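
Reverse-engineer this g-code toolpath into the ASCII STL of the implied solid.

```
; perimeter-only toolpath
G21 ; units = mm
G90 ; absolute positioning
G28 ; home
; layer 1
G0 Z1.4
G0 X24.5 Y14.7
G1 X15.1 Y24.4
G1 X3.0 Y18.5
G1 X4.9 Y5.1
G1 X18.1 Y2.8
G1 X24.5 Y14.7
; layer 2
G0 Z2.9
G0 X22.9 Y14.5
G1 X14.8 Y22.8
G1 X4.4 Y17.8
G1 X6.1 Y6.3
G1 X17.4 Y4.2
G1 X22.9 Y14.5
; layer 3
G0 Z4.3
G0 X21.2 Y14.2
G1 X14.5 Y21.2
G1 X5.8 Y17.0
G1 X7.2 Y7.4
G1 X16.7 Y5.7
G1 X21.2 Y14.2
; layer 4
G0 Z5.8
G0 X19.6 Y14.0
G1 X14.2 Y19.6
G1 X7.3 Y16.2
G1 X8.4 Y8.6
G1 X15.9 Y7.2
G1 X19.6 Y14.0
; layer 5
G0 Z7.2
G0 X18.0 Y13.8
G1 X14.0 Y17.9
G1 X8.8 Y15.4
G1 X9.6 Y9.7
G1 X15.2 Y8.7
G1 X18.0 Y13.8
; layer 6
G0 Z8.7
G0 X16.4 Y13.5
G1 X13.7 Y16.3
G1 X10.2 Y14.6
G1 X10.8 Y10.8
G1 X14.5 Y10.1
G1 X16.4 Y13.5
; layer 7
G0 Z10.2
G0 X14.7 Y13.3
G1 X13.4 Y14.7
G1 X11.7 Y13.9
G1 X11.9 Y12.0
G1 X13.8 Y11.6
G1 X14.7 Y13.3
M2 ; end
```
solid part
  facet normal 0.0000 0.0000 -1.0000
    outer loop
      vertex 1.5 19.3 0.0
      vertex 15.4 26.0 0.0
      vertex 26.1 14.9 0.0
    endloop
  endfacet
  facet normal 0.0000 0.0000 -1.0000
    outer loop
      vertex 3.7 4.0 0.0
      vertex 1.5 19.3 0.0
      vertex 26.1 14.9 0.0
    endloop
  endfacet
  facet normal 0.0000 0.0000 -1.0000
    outer loop
      vertex 18.8 1.3 0.0
      vertex 3.7 4.0 0.0
      vertex 26.1 14.9 0.0
    endloop
  endfacet
  facet normal 0.5313 0.5121 0.6749
    outer loop
      vertex 26.1 14.9 0.0
      vertex 15.4 26.0 0.0
      vertex 13.1 13.1 11.6
    endloop
  endfacet
  facet normal -0.3202 0.6644 0.6753
    outer loop
      vertex 15.4 26.0 0.0
      vertex 1.5 19.3 0.0
      vertex 13.1 13.1 11.6
    endloop
  endfacet
  facet normal -0.7307 -0.1051 0.6746
    outer loop
      vertex 1.5 19.3 0.0
      vertex 3.7 4.0 0.0
      vertex 13.1 13.1 11.6
    endloop
  endfacet
  facet normal -0.1299 -0.7263 0.6750
    outer loop
      vertex 3.7 4.0 0.0
      vertex 18.8 1.3 0.0
      vertex 13.1 13.1 11.6
    endloop
  endfacet
  facet normal 0.6504 -0.3491 0.6747
    outer loop
      vertex 18.8 1.3 0.0
      vertex 26.1 14.9 0.0
      vertex 13.1 13.1 11.6
    endloop
  endfacet
endsolid part

The G0 Z moves step by Δz≈1.4 mm. The G1 loops shrink linearly with z, so the solid tapers from its base footprint up to z≈11.6. Closing with a flat bottom cap and the tapered top and triangulating gives 8 facets — a regular 5-sided pyramid, base circumscribed radius ≈ 13.1 mm, apex at z ≈ 11.6 mm.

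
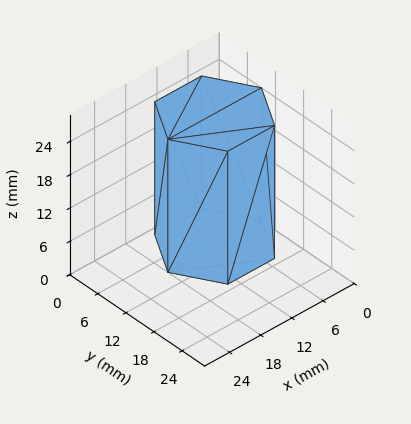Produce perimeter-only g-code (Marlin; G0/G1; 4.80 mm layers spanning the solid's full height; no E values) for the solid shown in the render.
Reading the render: the shape is a regular 6-sided prism (a cylinder approximated with 6 flat sides), circumscribed radius ≈ 9 mm, height ≈ 24 mm (dimensions read to the nearest mm from the axis ticks). For the g-code, the solid's height is divided into equal slices at the stated Δz and each level perimeter traced with G1 moves after a G0 lift.

; perimeter-only toolpath
G21 ; units = mm
G90 ; absolute positioning
G28 ; home
; layer 1
G0 Z4.80
G0 X18.00 Y9.00
G1 X13.50 Y16.79
G1 X4.50 Y16.79
G1 X0.00 Y9.00
G1 X4.50 Y1.21
G1 X13.50 Y1.21
G1 X18.00 Y9.00
; layer 2
G0 Z9.60
G0 X18.00 Y9.00
G1 X13.50 Y16.79
G1 X4.50 Y16.79
G1 X0.00 Y9.00
G1 X4.50 Y1.21
G1 X13.50 Y1.21
G1 X18.00 Y9.00
; layer 3
G0 Z14.40
G0 X18.00 Y9.00
G1 X13.50 Y16.79
G1 X4.50 Y16.79
G1 X0.00 Y9.00
G1 X4.50 Y1.21
G1 X13.50 Y1.21
G1 X18.00 Y9.00
; layer 4
G0 Z19.20
G0 X18.00 Y9.00
G1 X13.50 Y16.79
G1 X4.50 Y16.79
G1 X0.00 Y9.00
G1 X4.50 Y1.21
G1 X13.50 Y1.21
G1 X18.00 Y9.00
; layer 5
G0 Z24.00
G0 X18.00 Y9.00
G1 X13.50 Y16.79
G1 X4.50 Y16.79
G1 X0.00 Y9.00
G1 X4.50 Y1.21
G1 X13.50 Y1.21
G1 X18.00 Y9.00
M2 ; end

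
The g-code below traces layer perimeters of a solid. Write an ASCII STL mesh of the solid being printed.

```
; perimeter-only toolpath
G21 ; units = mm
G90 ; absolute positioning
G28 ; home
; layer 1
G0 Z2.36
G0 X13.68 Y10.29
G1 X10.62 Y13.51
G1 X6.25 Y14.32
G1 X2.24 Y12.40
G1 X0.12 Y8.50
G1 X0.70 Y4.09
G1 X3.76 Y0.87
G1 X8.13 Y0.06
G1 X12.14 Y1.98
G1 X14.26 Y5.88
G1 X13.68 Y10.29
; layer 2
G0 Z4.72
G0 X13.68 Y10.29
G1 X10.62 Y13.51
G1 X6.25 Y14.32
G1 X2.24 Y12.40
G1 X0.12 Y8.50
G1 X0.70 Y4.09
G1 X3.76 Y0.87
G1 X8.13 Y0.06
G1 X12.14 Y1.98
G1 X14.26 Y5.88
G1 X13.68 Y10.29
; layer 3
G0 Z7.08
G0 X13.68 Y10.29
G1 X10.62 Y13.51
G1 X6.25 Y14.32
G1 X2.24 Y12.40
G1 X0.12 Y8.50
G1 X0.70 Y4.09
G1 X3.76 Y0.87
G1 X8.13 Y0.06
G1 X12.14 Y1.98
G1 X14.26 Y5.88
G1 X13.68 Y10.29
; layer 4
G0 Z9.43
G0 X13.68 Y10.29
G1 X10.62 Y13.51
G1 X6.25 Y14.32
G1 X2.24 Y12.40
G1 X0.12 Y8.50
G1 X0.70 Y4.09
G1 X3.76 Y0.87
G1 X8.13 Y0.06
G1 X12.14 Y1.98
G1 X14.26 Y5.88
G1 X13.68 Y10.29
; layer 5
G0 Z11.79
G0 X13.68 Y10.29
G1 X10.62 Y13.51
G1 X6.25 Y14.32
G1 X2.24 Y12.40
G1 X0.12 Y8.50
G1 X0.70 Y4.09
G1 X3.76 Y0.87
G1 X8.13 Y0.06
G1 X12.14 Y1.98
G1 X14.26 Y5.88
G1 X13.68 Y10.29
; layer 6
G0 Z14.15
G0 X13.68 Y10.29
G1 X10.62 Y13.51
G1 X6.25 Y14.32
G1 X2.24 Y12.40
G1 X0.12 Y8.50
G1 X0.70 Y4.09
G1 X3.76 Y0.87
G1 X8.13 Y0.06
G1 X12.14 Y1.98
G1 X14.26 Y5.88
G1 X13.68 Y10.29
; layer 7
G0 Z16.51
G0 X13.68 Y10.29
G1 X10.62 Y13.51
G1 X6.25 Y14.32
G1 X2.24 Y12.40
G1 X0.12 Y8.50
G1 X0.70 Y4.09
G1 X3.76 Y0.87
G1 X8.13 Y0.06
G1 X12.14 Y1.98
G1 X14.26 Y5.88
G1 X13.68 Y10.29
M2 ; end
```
solid part
  facet normal 0.0000 0.0000 -1.0000
    outer loop
      vertex 6.25 14.32 0.00
      vertex 10.62 13.51 0.00
      vertex 13.68 10.29 0.00
    endloop
  endfacet
  facet normal 0.0000 0.0000 -1.0000
    outer loop
      vertex 2.24 12.40 0.00
      vertex 6.25 14.32 0.00
      vertex 13.68 10.29 0.00
    endloop
  endfacet
  facet normal 0.0000 0.0000 -1.0000
    outer loop
      vertex 0.12 8.50 0.00
      vertex 2.24 12.40 0.00
      vertex 13.68 10.29 0.00
    endloop
  endfacet
  facet normal 0.0000 0.0000 -1.0000
    outer loop
      vertex 0.70 4.09 0.00
      vertex 0.12 8.50 0.00
      vertex 13.68 10.29 0.00
    endloop
  endfacet
  facet normal 0.0000 0.0000 -1.0000
    outer loop
      vertex 3.76 0.87 0.00
      vertex 0.70 4.09 0.00
      vertex 13.68 10.29 0.00
    endloop
  endfacet
  facet normal 0.0000 0.0000 -1.0000
    outer loop
      vertex 8.13 0.06 0.00
      vertex 3.76 0.87 0.00
      vertex 13.68 10.29 0.00
    endloop
  endfacet
  facet normal 0.0000 0.0000 -1.0000
    outer loop
      vertex 12.14 1.98 0.00
      vertex 8.13 0.06 0.00
      vertex 13.68 10.29 0.00
    endloop
  endfacet
  facet normal 0.0000 0.0000 -1.0000
    outer loop
      vertex 14.26 5.88 0.00
      vertex 12.14 1.98 0.00
      vertex 13.68 10.29 0.00
    endloop
  endfacet
  facet normal 0.0000 0.0000 1.0000
    outer loop
      vertex 13.68 10.29 16.51
      vertex 10.62 13.51 16.51
      vertex 6.25 14.32 16.51
    endloop
  endfacet
  facet normal 0.0000 0.0000 1.0000
    outer loop
      vertex 13.68 10.29 16.51
      vertex 6.25 14.32 16.51
      vertex 2.24 12.40 16.51
    endloop
  endfacet
  facet normal 0.0000 0.0000 1.0000
    outer loop
      vertex 13.68 10.29 16.51
      vertex 2.24 12.40 16.51
      vertex 0.12 8.50 16.51
    endloop
  endfacet
  facet normal 0.0000 0.0000 1.0000
    outer loop
      vertex 13.68 10.29 16.51
      vertex 0.12 8.50 16.51
      vertex 0.70 4.09 16.51
    endloop
  endfacet
  facet normal 0.0000 0.0000 1.0000
    outer loop
      vertex 13.68 10.29 16.51
      vertex 0.70 4.09 16.51
      vertex 3.76 0.87 16.51
    endloop
  endfacet
  facet normal 0.0000 0.0000 1.0000
    outer loop
      vertex 13.68 10.29 16.51
      vertex 3.76 0.87 16.51
      vertex 8.13 0.06 16.51
    endloop
  endfacet
  facet normal 0.0000 0.0000 1.0000
    outer loop
      vertex 13.68 10.29 16.51
      vertex 8.13 0.06 16.51
      vertex 12.14 1.98 16.51
    endloop
  endfacet
  facet normal 0.0000 0.0000 1.0000
    outer loop
      vertex 13.68 10.29 16.51
      vertex 12.14 1.98 16.51
      vertex 14.26 5.88 16.51
    endloop
  endfacet
  facet normal 0.7249 0.6889 0.0000
    outer loop
      vertex 13.68 10.29 0.00
      vertex 10.62 13.51 0.00
      vertex 10.62 13.51 16.51
    endloop
  endfacet
  facet normal 0.7249 0.6889 0.0000
    outer loop
      vertex 13.68 10.29 0.00
      vertex 10.62 13.51 16.51
      vertex 13.68 10.29 16.51
    endloop
  endfacet
  facet normal 0.1823 0.9833 0.0000
    outer loop
      vertex 10.62 13.51 0.00
      vertex 6.25 14.32 0.00
      vertex 6.25 14.32 16.51
    endloop
  endfacet
  facet normal 0.1823 0.9833 0.0000
    outer loop
      vertex 10.62 13.51 0.00
      vertex 6.25 14.32 16.51
      vertex 10.62 13.51 16.51
    endloop
  endfacet
  facet normal -0.4319 0.9019 0.0000
    outer loop
      vertex 6.25 14.32 0.00
      vertex 2.24 12.40 0.00
      vertex 2.24 12.40 16.51
    endloop
  endfacet
  facet normal -0.4319 0.9019 0.0000
    outer loop
      vertex 6.25 14.32 0.00
      vertex 2.24 12.40 16.51
      vertex 6.25 14.32 16.51
    endloop
  endfacet
  facet normal -0.8786 0.4776 0.0000
    outer loop
      vertex 2.24 12.40 0.00
      vertex 0.12 8.50 0.00
      vertex 0.12 8.50 16.51
    endloop
  endfacet
  facet normal -0.8786 0.4776 0.0000
    outer loop
      vertex 2.24 12.40 0.00
      vertex 0.12 8.50 16.51
      vertex 2.24 12.40 16.51
    endloop
  endfacet
  facet normal -0.9915 -0.1304 0.0000
    outer loop
      vertex 0.12 8.50 0.00
      vertex 0.70 4.09 0.00
      vertex 0.70 4.09 16.51
    endloop
  endfacet
  facet normal -0.9915 -0.1304 0.0000
    outer loop
      vertex 0.12 8.50 0.00
      vertex 0.70 4.09 16.51
      vertex 0.12 8.50 16.51
    endloop
  endfacet
  facet normal -0.7249 -0.6889 0.0000
    outer loop
      vertex 0.70 4.09 0.00
      vertex 3.76 0.87 0.00
      vertex 3.76 0.87 16.51
    endloop
  endfacet
  facet normal -0.7249 -0.6889 0.0000
    outer loop
      vertex 0.70 4.09 0.00
      vertex 3.76 0.87 16.51
      vertex 0.70 4.09 16.51
    endloop
  endfacet
  facet normal -0.1823 -0.9833 0.0000
    outer loop
      vertex 3.76 0.87 0.00
      vertex 8.13 0.06 0.00
      vertex 8.13 0.06 16.51
    endloop
  endfacet
  facet normal -0.1823 -0.9833 0.0000
    outer loop
      vertex 3.76 0.87 0.00
      vertex 8.13 0.06 16.51
      vertex 3.76 0.87 16.51
    endloop
  endfacet
  facet normal 0.4319 -0.9019 0.0000
    outer loop
      vertex 8.13 0.06 0.00
      vertex 12.14 1.98 0.00
      vertex 12.14 1.98 16.51
    endloop
  endfacet
  facet normal 0.4319 -0.9019 0.0000
    outer loop
      vertex 8.13 0.06 0.00
      vertex 12.14 1.98 16.51
      vertex 8.13 0.06 16.51
    endloop
  endfacet
  facet normal 0.8786 -0.4776 0.0000
    outer loop
      vertex 12.14 1.98 0.00
      vertex 14.26 5.88 0.00
      vertex 14.26 5.88 16.51
    endloop
  endfacet
  facet normal 0.8786 -0.4776 0.0000
    outer loop
      vertex 12.14 1.98 0.00
      vertex 14.26 5.88 16.51
      vertex 12.14 1.98 16.51
    endloop
  endfacet
  facet normal 0.9915 0.1304 0.0000
    outer loop
      vertex 14.26 5.88 0.00
      vertex 13.68 10.29 0.00
      vertex 13.68 10.29 16.51
    endloop
  endfacet
  facet normal 0.9915 0.1304 0.0000
    outer loop
      vertex 14.26 5.88 0.00
      vertex 13.68 10.29 16.51
      vertex 14.26 5.88 16.51
    endloop
  endfacet
endsolid part

The G0 Z moves step by Δz≈2.36 mm. Every layer's G1 loop is the same polygon, so the solid is a straight extrusion of it from z=0 to z≈16.5. Closing with flat bottom and top caps and triangulating gives 36 facets — a regular 10-sided prism (a cylinder approximated with 10 flat sides), circumscribed radius ≈ 7.19 mm, height ≈ 16.5 mm.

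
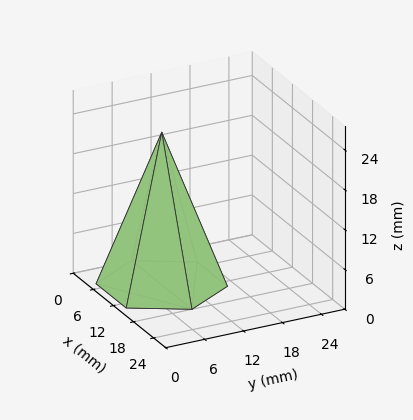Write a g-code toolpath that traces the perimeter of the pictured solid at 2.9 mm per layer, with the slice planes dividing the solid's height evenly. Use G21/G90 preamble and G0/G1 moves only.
Reading the render: the shape is a regular 6-sided pyramid, base circumscribed radius ≈ 9 mm, apex at z ≈ 23 mm (dimensions read to the nearest mm from the axis ticks). For the g-code, the solid's height is divided into equal slices at the stated Δz and each level perimeter traced with G1 moves after a G0 lift.

; perimeter-only toolpath
G21 ; units = mm
G90 ; absolute positioning
G28 ; home
; layer 1
G0 Z2.9
G0 X16.9 Y9.0
G1 X12.9 Y15.8
G1 X5.1 Y15.8
G1 X1.1 Y9.0
G1 X5.1 Y2.2
G1 X12.9 Y2.2
G1 X16.9 Y9.0
; layer 2
G0 Z5.8
G0 X15.8 Y9.0
G1 X12.4 Y14.9
G1 X5.6 Y14.9
G1 X2.2 Y9.0
G1 X5.6 Y3.1
G1 X12.4 Y3.1
G1 X15.8 Y9.0
; layer 3
G0 Z8.6
G0 X14.6 Y9.0
G1 X11.8 Y13.9
G1 X6.2 Y13.9
G1 X3.4 Y9.0
G1 X6.2 Y4.1
G1 X11.8 Y4.1
G1 X14.6 Y9.0
; layer 4
G0 Z11.5
G0 X13.5 Y9.0
G1 X11.2 Y12.9
G1 X6.8 Y12.9
G1 X4.5 Y9.0
G1 X6.8 Y5.1
G1 X11.2 Y5.1
G1 X13.5 Y9.0
; layer 5
G0 Z14.4
G0 X12.4 Y9.0
G1 X10.7 Y11.9
G1 X7.3 Y11.9
G1 X5.6 Y9.0
G1 X7.3 Y6.1
G1 X10.7 Y6.1
G1 X12.4 Y9.0
; layer 6
G0 Z17.2
G0 X11.2 Y9.0
G1 X10.1 Y10.9
G1 X7.9 Y10.9
G1 X6.8 Y9.0
G1 X7.9 Y7.0
G1 X10.1 Y7.0
G1 X11.2 Y9.0
; layer 7
G0 Z20.1
G0 X10.1 Y9.0
G1 X9.6 Y10.0
G1 X8.4 Y10.0
G1 X7.9 Y9.0
G1 X8.4 Y8.0
G1 X9.6 Y8.0
G1 X10.1 Y9.0
M2 ; end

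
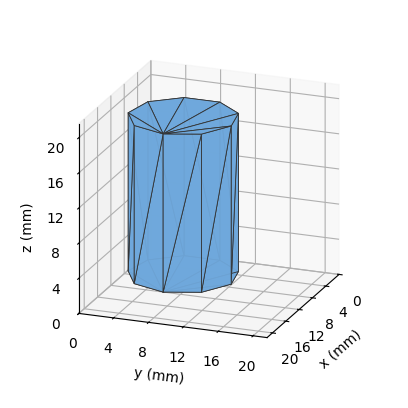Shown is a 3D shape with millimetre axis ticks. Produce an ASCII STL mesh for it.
Reading the render: the shape is a regular 9-sided prism (a cylinder approximated with 9 flat sides), circumscribed radius ≈ 6 mm, height ≈ 18 mm (dimensions read to the nearest mm from the axis ticks). For the STL, each face is triangulated and given an outward normal.

solid part
  facet normal 0.0000 0.0000 -1.0000
    outer loop
      vertex 7.042 11.909 0.000
      vertex 10.596 9.857 0.000
      vertex 12.000 6.000 0.000
    endloop
  endfacet
  facet normal 0.0000 0.0000 -1.0000
    outer loop
      vertex 3.000 11.196 0.000
      vertex 7.042 11.909 0.000
      vertex 12.000 6.000 0.000
    endloop
  endfacet
  facet normal 0.0000 0.0000 -1.0000
    outer loop
      vertex 0.362 8.052 0.000
      vertex 3.000 11.196 0.000
      vertex 12.000 6.000 0.000
    endloop
  endfacet
  facet normal 0.0000 0.0000 -1.0000
    outer loop
      vertex 0.362 3.948 0.000
      vertex 0.362 8.052 0.000
      vertex 12.000 6.000 0.000
    endloop
  endfacet
  facet normal 0.0000 0.0000 -1.0000
    outer loop
      vertex 3.000 0.804 0.000
      vertex 0.362 3.948 0.000
      vertex 12.000 6.000 0.000
    endloop
  endfacet
  facet normal 0.0000 0.0000 -1.0000
    outer loop
      vertex 7.042 0.091 0.000
      vertex 3.000 0.804 0.000
      vertex 12.000 6.000 0.000
    endloop
  endfacet
  facet normal 0.0000 0.0000 -1.0000
    outer loop
      vertex 10.596 2.143 0.000
      vertex 7.042 0.091 0.000
      vertex 12.000 6.000 0.000
    endloop
  endfacet
  facet normal 0.0000 0.0000 1.0000
    outer loop
      vertex 12.000 6.000 18.000
      vertex 10.596 9.857 18.000
      vertex 7.042 11.909 18.000
    endloop
  endfacet
  facet normal 0.0000 0.0000 1.0000
    outer loop
      vertex 12.000 6.000 18.000
      vertex 7.042 11.909 18.000
      vertex 3.000 11.196 18.000
    endloop
  endfacet
  facet normal 0.0000 0.0000 1.0000
    outer loop
      vertex 12.000 6.000 18.000
      vertex 3.000 11.196 18.000
      vertex 0.362 8.052 18.000
    endloop
  endfacet
  facet normal 0.0000 0.0000 1.0000
    outer loop
      vertex 12.000 6.000 18.000
      vertex 0.362 8.052 18.000
      vertex 0.362 3.948 18.000
    endloop
  endfacet
  facet normal 0.0000 0.0000 1.0000
    outer loop
      vertex 12.000 6.000 18.000
      vertex 0.362 3.948 18.000
      vertex 3.000 0.804 18.000
    endloop
  endfacet
  facet normal 0.0000 0.0000 1.0000
    outer loop
      vertex 12.000 6.000 18.000
      vertex 3.000 0.804 18.000
      vertex 7.042 0.091 18.000
    endloop
  endfacet
  facet normal 0.0000 0.0000 1.0000
    outer loop
      vertex 12.000 6.000 18.000
      vertex 7.042 0.091 18.000
      vertex 10.596 2.143 18.000
    endloop
  endfacet
  facet normal 0.9397 0.3421 0.0000
    outer loop
      vertex 12.000 6.000 0.000
      vertex 10.596 9.857 0.000
      vertex 10.596 9.857 18.000
    endloop
  endfacet
  facet normal 0.9397 0.3421 0.0000
    outer loop
      vertex 12.000 6.000 0.000
      vertex 10.596 9.857 18.000
      vertex 12.000 6.000 18.000
    endloop
  endfacet
  facet normal 0.5000 0.8660 0.0000
    outer loop
      vertex 10.596 9.857 0.000
      vertex 7.042 11.909 0.000
      vertex 7.042 11.909 18.000
    endloop
  endfacet
  facet normal 0.5000 0.8660 0.0000
    outer loop
      vertex 10.596 9.857 0.000
      vertex 7.042 11.909 18.000
      vertex 10.596 9.857 18.000
    endloop
  endfacet
  facet normal -0.1737 0.9848 0.0000
    outer loop
      vertex 7.042 11.909 0.000
      vertex 3.000 11.196 0.000
      vertex 3.000 11.196 18.000
    endloop
  endfacet
  facet normal -0.1737 0.9848 0.0000
    outer loop
      vertex 7.042 11.909 0.000
      vertex 3.000 11.196 18.000
      vertex 7.042 11.909 18.000
    endloop
  endfacet
  facet normal -0.7661 0.6428 0.0000
    outer loop
      vertex 3.000 11.196 0.000
      vertex 0.362 8.052 0.000
      vertex 0.362 8.052 18.000
    endloop
  endfacet
  facet normal -0.7661 0.6428 0.0000
    outer loop
      vertex 3.000 11.196 0.000
      vertex 0.362 8.052 18.000
      vertex 3.000 11.196 18.000
    endloop
  endfacet
  facet normal -1.0000 0.0000 0.0000
    outer loop
      vertex 0.362 8.052 0.000
      vertex 0.362 3.948 0.000
      vertex 0.362 3.948 18.000
    endloop
  endfacet
  facet normal -1.0000 0.0000 0.0000
    outer loop
      vertex 0.362 8.052 0.000
      vertex 0.362 3.948 18.000
      vertex 0.362 8.052 18.000
    endloop
  endfacet
  facet normal -0.7661 -0.6428 0.0000
    outer loop
      vertex 0.362 3.948 0.000
      vertex 3.000 0.804 0.000
      vertex 3.000 0.804 18.000
    endloop
  endfacet
  facet normal -0.7661 -0.6428 0.0000
    outer loop
      vertex 0.362 3.948 0.000
      vertex 3.000 0.804 18.000
      vertex 0.362 3.948 18.000
    endloop
  endfacet
  facet normal -0.1737 -0.9848 0.0000
    outer loop
      vertex 3.000 0.804 0.000
      vertex 7.042 0.091 0.000
      vertex 7.042 0.091 18.000
    endloop
  endfacet
  facet normal -0.1737 -0.9848 0.0000
    outer loop
      vertex 3.000 0.804 0.000
      vertex 7.042 0.091 18.000
      vertex 3.000 0.804 18.000
    endloop
  endfacet
  facet normal 0.5000 -0.8660 0.0000
    outer loop
      vertex 7.042 0.091 0.000
      vertex 10.596 2.143 0.000
      vertex 10.596 2.143 18.000
    endloop
  endfacet
  facet normal 0.5000 -0.8660 0.0000
    outer loop
      vertex 7.042 0.091 0.000
      vertex 10.596 2.143 18.000
      vertex 7.042 0.091 18.000
    endloop
  endfacet
  facet normal 0.9397 -0.3421 0.0000
    outer loop
      vertex 10.596 2.143 0.000
      vertex 12.000 6.000 0.000
      vertex 12.000 6.000 18.000
    endloop
  endfacet
  facet normal 0.9397 -0.3421 0.0000
    outer loop
      vertex 10.596 2.143 0.000
      vertex 12.000 6.000 18.000
      vertex 10.596 2.143 18.000
    endloop
  endfacet
endsolid part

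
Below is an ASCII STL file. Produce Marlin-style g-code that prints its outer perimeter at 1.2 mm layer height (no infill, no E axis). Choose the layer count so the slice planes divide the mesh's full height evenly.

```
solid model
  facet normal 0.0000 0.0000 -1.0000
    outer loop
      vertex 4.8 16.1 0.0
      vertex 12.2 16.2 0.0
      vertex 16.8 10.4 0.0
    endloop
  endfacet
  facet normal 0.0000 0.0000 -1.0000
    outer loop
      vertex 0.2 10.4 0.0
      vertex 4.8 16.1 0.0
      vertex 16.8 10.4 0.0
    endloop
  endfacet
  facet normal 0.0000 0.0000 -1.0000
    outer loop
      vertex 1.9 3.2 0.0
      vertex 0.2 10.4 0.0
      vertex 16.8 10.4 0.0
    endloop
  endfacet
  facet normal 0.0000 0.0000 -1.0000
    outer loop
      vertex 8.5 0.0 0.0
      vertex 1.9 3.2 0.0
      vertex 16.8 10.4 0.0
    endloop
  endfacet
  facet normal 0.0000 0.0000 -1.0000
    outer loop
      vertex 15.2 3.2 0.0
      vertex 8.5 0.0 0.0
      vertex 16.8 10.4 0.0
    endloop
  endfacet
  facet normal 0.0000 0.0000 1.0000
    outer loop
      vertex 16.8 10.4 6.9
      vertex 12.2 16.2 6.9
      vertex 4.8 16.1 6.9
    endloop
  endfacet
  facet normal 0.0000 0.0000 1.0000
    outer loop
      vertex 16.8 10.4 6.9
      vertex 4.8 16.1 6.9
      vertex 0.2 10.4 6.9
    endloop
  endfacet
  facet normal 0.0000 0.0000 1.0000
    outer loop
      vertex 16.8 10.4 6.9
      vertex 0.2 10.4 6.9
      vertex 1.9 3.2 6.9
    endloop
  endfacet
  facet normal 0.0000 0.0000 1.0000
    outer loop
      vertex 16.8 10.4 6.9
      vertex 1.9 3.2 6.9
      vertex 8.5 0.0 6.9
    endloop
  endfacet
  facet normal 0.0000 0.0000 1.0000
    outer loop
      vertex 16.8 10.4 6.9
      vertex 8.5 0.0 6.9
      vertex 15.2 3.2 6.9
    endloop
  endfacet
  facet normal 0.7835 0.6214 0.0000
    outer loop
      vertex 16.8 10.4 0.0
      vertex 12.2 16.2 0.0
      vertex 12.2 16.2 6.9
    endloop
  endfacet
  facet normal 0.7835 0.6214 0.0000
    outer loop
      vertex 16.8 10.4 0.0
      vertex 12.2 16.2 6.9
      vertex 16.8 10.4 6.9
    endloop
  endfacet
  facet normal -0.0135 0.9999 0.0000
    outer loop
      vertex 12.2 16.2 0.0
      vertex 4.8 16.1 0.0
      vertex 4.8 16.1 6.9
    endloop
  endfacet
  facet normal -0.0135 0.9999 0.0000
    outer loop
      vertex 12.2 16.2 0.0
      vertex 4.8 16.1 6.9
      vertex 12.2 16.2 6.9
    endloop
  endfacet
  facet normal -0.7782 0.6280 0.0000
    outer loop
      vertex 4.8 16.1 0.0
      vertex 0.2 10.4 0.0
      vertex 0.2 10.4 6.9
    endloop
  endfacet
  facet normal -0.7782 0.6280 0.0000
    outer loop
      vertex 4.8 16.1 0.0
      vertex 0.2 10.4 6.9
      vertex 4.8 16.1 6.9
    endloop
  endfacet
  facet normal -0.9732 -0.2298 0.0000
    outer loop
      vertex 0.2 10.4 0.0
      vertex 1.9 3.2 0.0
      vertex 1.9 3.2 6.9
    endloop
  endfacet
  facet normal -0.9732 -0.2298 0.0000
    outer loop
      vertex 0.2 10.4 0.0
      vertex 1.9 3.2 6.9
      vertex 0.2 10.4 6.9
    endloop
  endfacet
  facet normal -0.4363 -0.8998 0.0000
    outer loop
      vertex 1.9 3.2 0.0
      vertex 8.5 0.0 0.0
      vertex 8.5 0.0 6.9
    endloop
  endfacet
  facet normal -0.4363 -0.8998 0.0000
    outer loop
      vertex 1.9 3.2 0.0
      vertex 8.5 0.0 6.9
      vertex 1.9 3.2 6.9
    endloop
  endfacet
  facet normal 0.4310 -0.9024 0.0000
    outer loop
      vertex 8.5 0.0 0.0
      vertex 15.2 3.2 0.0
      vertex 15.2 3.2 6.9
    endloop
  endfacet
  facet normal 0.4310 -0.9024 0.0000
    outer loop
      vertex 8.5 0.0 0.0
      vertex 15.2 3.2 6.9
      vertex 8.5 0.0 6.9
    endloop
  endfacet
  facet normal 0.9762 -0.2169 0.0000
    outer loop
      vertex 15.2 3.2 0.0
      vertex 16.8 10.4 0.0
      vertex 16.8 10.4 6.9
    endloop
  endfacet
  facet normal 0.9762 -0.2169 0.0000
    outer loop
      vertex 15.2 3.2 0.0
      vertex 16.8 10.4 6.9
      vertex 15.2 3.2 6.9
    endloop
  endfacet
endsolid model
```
; perimeter-only toolpath
G21 ; units = mm
G90 ; absolute positioning
G28 ; home
; layer 1
G0 Z1.2
G0 X16.8 Y10.4
G1 X12.2 Y16.2
G1 X4.8 Y16.1
G1 X0.2 Y10.4
G1 X1.9 Y3.2
G1 X8.5 Y0.0
G1 X15.2 Y3.2
G1 X16.8 Y10.4
; layer 2
G0 Z2.3
G0 X16.8 Y10.4
G1 X12.2 Y16.2
G1 X4.8 Y16.1
G1 X0.2 Y10.4
G1 X1.9 Y3.2
G1 X8.5 Y0.0
G1 X15.2 Y3.2
G1 X16.8 Y10.4
; layer 3
G0 Z3.5
G0 X16.8 Y10.4
G1 X12.2 Y16.2
G1 X4.8 Y16.1
G1 X0.2 Y10.4
G1 X1.9 Y3.2
G1 X8.5 Y0.0
G1 X15.2 Y3.2
G1 X16.8 Y10.4
; layer 4
G0 Z4.6
G0 X16.8 Y10.4
G1 X12.2 Y16.2
G1 X4.8 Y16.1
G1 X0.2 Y10.4
G1 X1.9 Y3.2
G1 X8.5 Y0.0
G1 X15.2 Y3.2
G1 X16.8 Y10.4
; layer 5
G0 Z5.8
G0 X16.8 Y10.4
G1 X12.2 Y16.2
G1 X4.8 Y16.1
G1 X0.2 Y10.4
G1 X1.9 Y3.2
G1 X8.5 Y0.0
G1 X15.2 Y3.2
G1 X16.8 Y10.4
; layer 6
G0 Z6.9
G0 X16.8 Y10.4
G1 X12.2 Y16.2
G1 X4.8 Y16.1
G1 X0.2 Y10.4
G1 X1.9 Y3.2
G1 X8.5 Y0.0
G1 X15.2 Y3.2
G1 X16.8 Y10.4
M2 ; end

The solid is a regular 7-sided prism (a cylinder approximated with 7 flat sides), circumscribed radius ≈ 8.5 mm, height ≈ 6.9 mm. Slicing at Δz = 1.2 mm — 6 equal slices spanning the solid's height, so layer i sits at z = i·h/6 — gives 6 non-empty perimeters. Each is a 7-segment closed polygon; G0 lifts to the layer z and rapids to the start vertex, then G1 traces the edges.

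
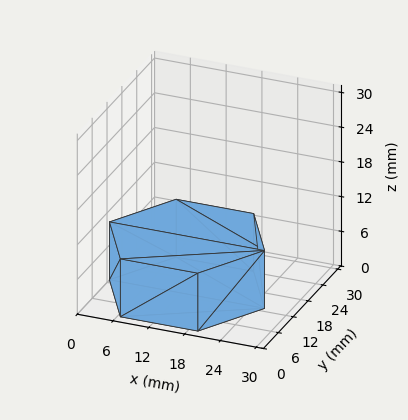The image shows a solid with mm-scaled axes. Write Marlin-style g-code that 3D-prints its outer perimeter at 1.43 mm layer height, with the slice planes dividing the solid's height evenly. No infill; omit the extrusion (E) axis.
Reading the render: the shape is a regular 6-sided prism (a cylinder approximated with 6 flat sides), circumscribed radius ≈ 13 mm, height ≈ 10 mm (dimensions read to the nearest mm from the axis ticks). For the g-code, the solid's height is divided into equal slices at the stated Δz and each level perimeter traced with G1 moves after a G0 lift.

; perimeter-only toolpath
G21 ; units = mm
G90 ; absolute positioning
G28 ; home
; layer 1
G0 Z1.43
G0 X26.00 Y13.00
G1 X19.50 Y24.26
G1 X6.50 Y24.26
G1 X0.00 Y13.00
G1 X6.50 Y1.74
G1 X19.50 Y1.74
G1 X26.00 Y13.00
; layer 2
G0 Z2.86
G0 X26.00 Y13.00
G1 X19.50 Y24.26
G1 X6.50 Y24.26
G1 X0.00 Y13.00
G1 X6.50 Y1.74
G1 X19.50 Y1.74
G1 X26.00 Y13.00
; layer 3
G0 Z4.29
G0 X26.00 Y13.00
G1 X19.50 Y24.26
G1 X6.50 Y24.26
G1 X0.00 Y13.00
G1 X6.50 Y1.74
G1 X19.50 Y1.74
G1 X26.00 Y13.00
; layer 4
G0 Z5.71
G0 X26.00 Y13.00
G1 X19.50 Y24.26
G1 X6.50 Y24.26
G1 X0.00 Y13.00
G1 X6.50 Y1.74
G1 X19.50 Y1.74
G1 X26.00 Y13.00
; layer 5
G0 Z7.14
G0 X26.00 Y13.00
G1 X19.50 Y24.26
G1 X6.50 Y24.26
G1 X0.00 Y13.00
G1 X6.50 Y1.74
G1 X19.50 Y1.74
G1 X26.00 Y13.00
; layer 6
G0 Z8.57
G0 X26.00 Y13.00
G1 X19.50 Y24.26
G1 X6.50 Y24.26
G1 X0.00 Y13.00
G1 X6.50 Y1.74
G1 X19.50 Y1.74
G1 X26.00 Y13.00
; layer 7
G0 Z10.00
G0 X26.00 Y13.00
G1 X19.50 Y24.26
G1 X6.50 Y24.26
G1 X0.00 Y13.00
G1 X6.50 Y1.74
G1 X19.50 Y1.74
G1 X26.00 Y13.00
M2 ; end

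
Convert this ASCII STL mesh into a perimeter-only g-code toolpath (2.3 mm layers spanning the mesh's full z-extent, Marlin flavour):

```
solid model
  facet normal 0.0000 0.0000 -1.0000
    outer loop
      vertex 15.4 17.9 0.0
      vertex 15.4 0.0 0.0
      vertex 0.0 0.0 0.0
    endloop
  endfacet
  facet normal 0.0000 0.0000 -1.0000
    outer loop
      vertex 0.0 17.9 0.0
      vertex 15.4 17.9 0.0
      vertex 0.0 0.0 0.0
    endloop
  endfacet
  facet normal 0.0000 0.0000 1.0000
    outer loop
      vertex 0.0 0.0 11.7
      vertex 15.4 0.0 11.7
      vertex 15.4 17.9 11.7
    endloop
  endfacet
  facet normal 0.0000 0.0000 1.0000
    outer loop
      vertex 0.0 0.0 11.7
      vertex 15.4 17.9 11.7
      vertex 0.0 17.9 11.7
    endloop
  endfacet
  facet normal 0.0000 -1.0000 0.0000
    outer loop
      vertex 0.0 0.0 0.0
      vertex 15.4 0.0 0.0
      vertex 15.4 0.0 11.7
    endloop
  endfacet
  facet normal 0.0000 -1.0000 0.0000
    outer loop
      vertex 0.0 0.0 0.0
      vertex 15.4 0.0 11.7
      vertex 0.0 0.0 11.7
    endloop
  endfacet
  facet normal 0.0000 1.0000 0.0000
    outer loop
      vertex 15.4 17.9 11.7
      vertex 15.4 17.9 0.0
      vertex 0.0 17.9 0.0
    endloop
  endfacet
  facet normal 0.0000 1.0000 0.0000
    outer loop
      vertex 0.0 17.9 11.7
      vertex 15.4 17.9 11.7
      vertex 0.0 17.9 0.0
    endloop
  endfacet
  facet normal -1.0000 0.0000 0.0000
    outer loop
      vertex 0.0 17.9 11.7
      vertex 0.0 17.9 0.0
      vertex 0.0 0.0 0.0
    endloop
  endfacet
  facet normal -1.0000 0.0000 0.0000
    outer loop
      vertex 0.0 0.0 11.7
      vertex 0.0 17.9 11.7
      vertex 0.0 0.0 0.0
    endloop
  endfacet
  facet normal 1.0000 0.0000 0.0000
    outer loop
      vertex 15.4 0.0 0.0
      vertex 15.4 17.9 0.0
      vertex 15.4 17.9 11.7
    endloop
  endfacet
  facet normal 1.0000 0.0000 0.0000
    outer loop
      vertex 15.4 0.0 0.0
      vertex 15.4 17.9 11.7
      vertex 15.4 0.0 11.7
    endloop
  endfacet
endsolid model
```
; perimeter-only toolpath
G21 ; units = mm
G90 ; absolute positioning
G28 ; home
; layer 1
G0 Z2.3
G0 X0.0 Y0.0
G1 X15.4 Y0.0
G1 X15.4 Y17.9
G1 X0.0 Y17.9
G1 X0.0 Y0.0
; layer 2
G0 Z4.7
G0 X0.0 Y0.0
G1 X15.4 Y0.0
G1 X15.4 Y17.9
G1 X0.0 Y17.9
G1 X0.0 Y0.0
; layer 3
G0 Z7.0
G0 X0.0 Y0.0
G1 X15.4 Y0.0
G1 X15.4 Y17.9
G1 X0.0 Y17.9
G1 X0.0 Y0.0
; layer 4
G0 Z9.4
G0 X0.0 Y0.0
G1 X15.4 Y0.0
G1 X15.4 Y17.9
G1 X0.0 Y17.9
G1 X0.0 Y0.0
; layer 5
G0 Z11.7
G0 X0.0 Y0.0
G1 X15.4 Y0.0
G1 X15.4 Y17.9
G1 X0.0 Y17.9
G1 X0.0 Y0.0
M2 ; end

The solid is a rectangular box, roughly 15.4 × 17.9 mm footprint and 11.7 mm tall. Slicing at Δz = 2.3 mm — 5 equal slices spanning the solid's height, so layer i sits at z = i·h/5 — gives 5 non-empty perimeters. Each is a 4-segment closed polygon; G0 lifts to the layer z and rapids to the start vertex, then G1 traces the edges.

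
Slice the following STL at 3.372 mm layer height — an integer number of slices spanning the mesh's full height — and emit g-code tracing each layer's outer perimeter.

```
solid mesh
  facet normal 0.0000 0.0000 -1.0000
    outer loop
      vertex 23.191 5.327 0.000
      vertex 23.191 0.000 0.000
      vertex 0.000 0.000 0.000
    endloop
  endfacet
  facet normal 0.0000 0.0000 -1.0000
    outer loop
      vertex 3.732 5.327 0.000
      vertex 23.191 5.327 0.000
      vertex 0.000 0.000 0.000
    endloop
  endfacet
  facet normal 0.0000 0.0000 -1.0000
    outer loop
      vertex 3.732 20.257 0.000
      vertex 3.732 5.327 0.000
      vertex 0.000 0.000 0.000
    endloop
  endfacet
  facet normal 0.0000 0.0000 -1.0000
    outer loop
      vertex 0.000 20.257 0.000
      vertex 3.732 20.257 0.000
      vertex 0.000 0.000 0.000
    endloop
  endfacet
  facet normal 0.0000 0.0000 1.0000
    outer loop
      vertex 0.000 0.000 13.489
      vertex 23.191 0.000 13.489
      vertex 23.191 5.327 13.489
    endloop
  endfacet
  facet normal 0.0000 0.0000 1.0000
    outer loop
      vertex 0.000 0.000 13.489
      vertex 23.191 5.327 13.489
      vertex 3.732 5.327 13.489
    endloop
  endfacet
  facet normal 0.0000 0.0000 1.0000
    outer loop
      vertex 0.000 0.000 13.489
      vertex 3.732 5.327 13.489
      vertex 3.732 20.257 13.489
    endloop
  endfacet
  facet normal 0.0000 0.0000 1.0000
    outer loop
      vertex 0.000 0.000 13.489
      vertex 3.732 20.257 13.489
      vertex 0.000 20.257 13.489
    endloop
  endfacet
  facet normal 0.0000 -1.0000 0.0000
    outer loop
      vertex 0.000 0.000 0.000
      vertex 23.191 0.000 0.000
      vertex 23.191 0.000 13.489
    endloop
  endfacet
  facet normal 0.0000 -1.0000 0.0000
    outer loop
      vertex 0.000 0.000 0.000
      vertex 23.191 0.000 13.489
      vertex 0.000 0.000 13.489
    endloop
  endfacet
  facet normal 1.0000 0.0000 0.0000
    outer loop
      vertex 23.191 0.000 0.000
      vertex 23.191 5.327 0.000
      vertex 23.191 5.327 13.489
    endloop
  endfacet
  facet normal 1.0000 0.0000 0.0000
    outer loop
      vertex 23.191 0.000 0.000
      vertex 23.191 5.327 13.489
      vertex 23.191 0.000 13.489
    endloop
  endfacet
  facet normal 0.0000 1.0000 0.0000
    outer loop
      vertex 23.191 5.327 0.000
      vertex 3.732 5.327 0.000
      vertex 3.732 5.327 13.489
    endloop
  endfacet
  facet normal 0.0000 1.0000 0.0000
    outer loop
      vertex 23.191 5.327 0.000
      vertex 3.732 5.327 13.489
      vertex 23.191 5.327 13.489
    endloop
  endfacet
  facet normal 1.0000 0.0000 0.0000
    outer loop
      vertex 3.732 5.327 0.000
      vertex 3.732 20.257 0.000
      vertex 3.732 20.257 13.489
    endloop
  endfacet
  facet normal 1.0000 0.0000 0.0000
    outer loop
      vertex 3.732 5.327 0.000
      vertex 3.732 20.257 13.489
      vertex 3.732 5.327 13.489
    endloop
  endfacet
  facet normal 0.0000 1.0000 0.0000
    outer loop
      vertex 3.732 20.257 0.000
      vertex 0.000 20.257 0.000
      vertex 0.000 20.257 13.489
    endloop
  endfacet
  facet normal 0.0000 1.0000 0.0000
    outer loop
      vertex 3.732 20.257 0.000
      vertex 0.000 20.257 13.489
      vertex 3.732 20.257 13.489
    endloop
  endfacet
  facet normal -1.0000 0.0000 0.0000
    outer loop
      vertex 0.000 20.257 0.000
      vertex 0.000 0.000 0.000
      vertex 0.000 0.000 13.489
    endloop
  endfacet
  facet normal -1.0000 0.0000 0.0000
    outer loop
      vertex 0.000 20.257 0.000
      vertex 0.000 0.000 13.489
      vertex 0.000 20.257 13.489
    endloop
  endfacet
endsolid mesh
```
; perimeter-only toolpath
G21 ; units = mm
G90 ; absolute positioning
G28 ; home
; layer 1
G0 Z3.372
G0 X0.000 Y0.000
G1 X23.191 Y0.000
G1 X23.191 Y5.327
G1 X3.732 Y5.327
G1 X3.732 Y20.257
G1 X0.000 Y20.257
G1 X0.000 Y0.000
; layer 2
G0 Z6.745
G0 X0.000 Y0.000
G1 X23.191 Y0.000
G1 X23.191 Y5.327
G1 X3.732 Y5.327
G1 X3.732 Y20.257
G1 X0.000 Y20.257
G1 X0.000 Y0.000
; layer 3
G0 Z10.117
G0 X0.000 Y0.000
G1 X23.191 Y0.000
G1 X23.191 Y5.327
G1 X3.732 Y5.327
G1 X3.732 Y20.257
G1 X0.000 Y20.257
G1 X0.000 Y0.000
; layer 4
G0 Z13.489
G0 X0.000 Y0.000
G1 X23.191 Y0.000
G1 X23.191 Y5.327
G1 X3.732 Y5.327
G1 X3.732 Y20.257
G1 X0.000 Y20.257
G1 X0.000 Y0.000
M2 ; end

The solid is an L-shaped prism: outer 23.2 × 20.3 mm, arm thicknesses ≈ 5.33 mm (horizontal) and 3.73 mm (vertical), extruded 13.5 mm in z. Slicing at Δz = 3.372 mm — 4 equal slices spanning the solid's height, so layer i sits at z = i·h/4 — gives 4 non-empty perimeters. Each is a 6-segment closed polygon; G0 lifts to the layer z and rapids to the start vertex, then G1 traces the edges.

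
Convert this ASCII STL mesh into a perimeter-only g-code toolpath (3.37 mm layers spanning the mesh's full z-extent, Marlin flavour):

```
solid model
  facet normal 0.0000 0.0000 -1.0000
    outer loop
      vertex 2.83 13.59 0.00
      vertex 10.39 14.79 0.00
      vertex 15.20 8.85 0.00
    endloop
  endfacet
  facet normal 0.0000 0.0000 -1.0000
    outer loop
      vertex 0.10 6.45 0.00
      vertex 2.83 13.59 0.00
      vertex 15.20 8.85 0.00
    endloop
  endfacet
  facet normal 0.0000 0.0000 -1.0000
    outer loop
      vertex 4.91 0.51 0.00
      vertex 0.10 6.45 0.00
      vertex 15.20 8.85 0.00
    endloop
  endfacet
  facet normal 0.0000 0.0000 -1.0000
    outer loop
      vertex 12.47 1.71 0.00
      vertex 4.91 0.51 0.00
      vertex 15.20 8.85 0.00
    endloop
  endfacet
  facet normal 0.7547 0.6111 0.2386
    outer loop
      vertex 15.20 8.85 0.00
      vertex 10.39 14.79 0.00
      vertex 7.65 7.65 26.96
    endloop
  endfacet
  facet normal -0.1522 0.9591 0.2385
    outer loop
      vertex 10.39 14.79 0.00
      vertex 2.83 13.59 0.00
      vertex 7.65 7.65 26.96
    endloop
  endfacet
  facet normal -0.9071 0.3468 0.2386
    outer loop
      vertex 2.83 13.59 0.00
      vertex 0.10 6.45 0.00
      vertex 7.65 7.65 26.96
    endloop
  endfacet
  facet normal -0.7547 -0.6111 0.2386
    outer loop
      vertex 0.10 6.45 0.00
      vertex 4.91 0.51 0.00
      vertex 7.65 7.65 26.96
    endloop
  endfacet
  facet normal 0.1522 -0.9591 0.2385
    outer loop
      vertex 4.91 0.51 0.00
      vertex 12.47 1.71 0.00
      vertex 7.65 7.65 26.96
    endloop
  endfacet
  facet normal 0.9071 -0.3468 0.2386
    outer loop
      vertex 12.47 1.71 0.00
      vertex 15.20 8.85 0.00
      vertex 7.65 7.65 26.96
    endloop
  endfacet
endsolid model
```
; perimeter-only toolpath
G21 ; units = mm
G90 ; absolute positioning
G28 ; home
; layer 1
G0 Z3.37
G0 X14.26 Y8.70
G1 X10.05 Y13.90
G1 X3.43 Y12.85
G1 X1.04 Y6.60
G1 X5.25 Y1.40
G1 X11.87 Y2.45
G1 X14.26 Y8.70
; layer 2
G0 Z6.74
G0 X13.31 Y8.55
G1 X9.71 Y13.00
G1 X4.04 Y12.10
G1 X1.99 Y6.75
G1 X5.60 Y2.29
G1 X11.27 Y3.20
G1 X13.31 Y8.55
; layer 3
G0 Z10.11
G0 X12.37 Y8.40
G1 X9.36 Y12.11
G1 X4.64 Y11.36
G1 X2.93 Y6.90
G1 X5.94 Y3.19
G1 X10.66 Y3.94
G1 X12.37 Y8.40
; layer 4
G0 Z13.48
G0 X11.43 Y8.25
G1 X9.02 Y11.22
G1 X5.24 Y10.62
G1 X3.88 Y7.05
G1 X6.28 Y4.08
G1 X10.06 Y4.68
G1 X11.43 Y8.25
; layer 5
G0 Z16.85
G0 X10.48 Y8.10
G1 X8.68 Y10.33
G1 X5.84 Y9.88
G1 X4.82 Y7.20
G1 X6.62 Y4.97
G1 X9.46 Y5.42
G1 X10.48 Y8.10
; layer 6
G0 Z20.22
G0 X9.54 Y7.95
G1 X8.34 Y9.44
G1 X6.45 Y9.14
G1 X5.76 Y7.35
G1 X6.96 Y5.87
G1 X8.86 Y6.17
G1 X9.54 Y7.95
; layer 7
G0 Z23.59
G0 X8.59 Y7.80
G1 X7.99 Y8.54
G1 X7.05 Y8.39
G1 X6.71 Y7.50
G1 X7.31 Y6.76
G1 X8.25 Y6.91
G1 X8.59 Y7.80
M2 ; end

The solid is a regular 6-sided pyramid, base circumscribed radius ≈ 7.65 mm, apex at z ≈ 27 mm. Slicing at Δz = 3.37 mm — 8 equal slices spanning the solid's height, so layer i sits at z = i·h/8 — gives 7 non-empty perimeters. Each is a 6-segment closed polygon; G0 lifts to the layer z and rapids to the start vertex, then G1 traces the edges. The cross-section shrinks linearly with z (the slice at the apex is degenerate and omitted).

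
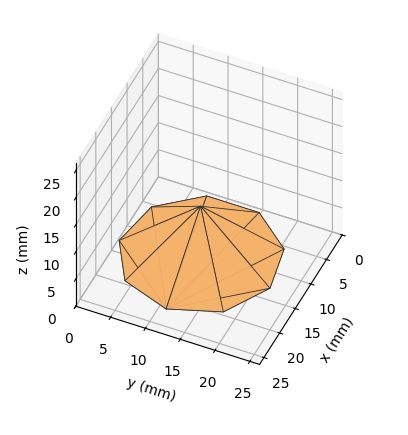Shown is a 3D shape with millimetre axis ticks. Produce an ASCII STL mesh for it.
Reading the render: the shape is a regular 9-sided pyramid, base circumscribed radius ≈ 11 mm, apex at z ≈ 9 mm (dimensions read to the nearest mm from the axis ticks). For the STL, each face is triangulated and given an outward normal.

solid part
  facet normal 0.0000 0.0000 -1.0000
    outer loop
      vertex 12.91 21.83 0.00
      vertex 19.43 18.07 0.00
      vertex 22.00 11.00 0.00
    endloop
  endfacet
  facet normal 0.0000 0.0000 -1.0000
    outer loop
      vertex 5.50 20.53 0.00
      vertex 12.91 21.83 0.00
      vertex 22.00 11.00 0.00
    endloop
  endfacet
  facet normal 0.0000 0.0000 -1.0000
    outer loop
      vertex 0.66 14.76 0.00
      vertex 5.50 20.53 0.00
      vertex 22.00 11.00 0.00
    endloop
  endfacet
  facet normal 0.0000 0.0000 -1.0000
    outer loop
      vertex 0.66 7.24 0.00
      vertex 0.66 14.76 0.00
      vertex 22.00 11.00 0.00
    endloop
  endfacet
  facet normal 0.0000 0.0000 -1.0000
    outer loop
      vertex 5.50 1.47 0.00
      vertex 0.66 7.24 0.00
      vertex 22.00 11.00 0.00
    endloop
  endfacet
  facet normal 0.0000 0.0000 -1.0000
    outer loop
      vertex 12.91 0.17 0.00
      vertex 5.50 1.47 0.00
      vertex 22.00 11.00 0.00
    endloop
  endfacet
  facet normal 0.0000 0.0000 -1.0000
    outer loop
      vertex 19.43 3.93 0.00
      vertex 12.91 0.17 0.00
      vertex 22.00 11.00 0.00
    endloop
  endfacet
  facet normal 0.6171 0.2243 0.7542
    outer loop
      vertex 22.00 11.00 0.00
      vertex 19.43 18.07 0.00
      vertex 11.00 11.00 9.00
    endloop
  endfacet
  facet normal 0.3281 0.5689 0.7542
    outer loop
      vertex 19.43 18.07 0.00
      vertex 12.91 21.83 0.00
      vertex 11.00 11.00 9.00
    endloop
  endfacet
  facet normal -0.1135 0.6468 0.7542
    outer loop
      vertex 12.91 21.83 0.00
      vertex 5.50 20.53 0.00
      vertex 11.00 11.00 9.00
    endloop
  endfacet
  facet normal -0.5031 0.4220 0.7542
    outer loop
      vertex 5.50 20.53 0.00
      vertex 0.66 14.76 0.00
      vertex 11.00 11.00 9.00
    endloop
  endfacet
  facet normal -0.6565 0.0000 0.7543
    outer loop
      vertex 0.66 14.76 0.00
      vertex 0.66 7.24 0.00
      vertex 11.00 11.00 9.00
    endloop
  endfacet
  facet normal -0.5031 -0.4220 0.7542
    outer loop
      vertex 0.66 7.24 0.00
      vertex 5.50 1.47 0.00
      vertex 11.00 11.00 9.00
    endloop
  endfacet
  facet normal -0.1135 -0.6468 0.7542
    outer loop
      vertex 5.50 1.47 0.00
      vertex 12.91 0.17 0.00
      vertex 11.00 11.00 9.00
    endloop
  endfacet
  facet normal 0.3281 -0.5689 0.7542
    outer loop
      vertex 12.91 0.17 0.00
      vertex 19.43 3.93 0.00
      vertex 11.00 11.00 9.00
    endloop
  endfacet
  facet normal 0.6171 -0.2243 0.7542
    outer loop
      vertex 19.43 3.93 0.00
      vertex 22.00 11.00 0.00
      vertex 11.00 11.00 9.00
    endloop
  endfacet
endsolid part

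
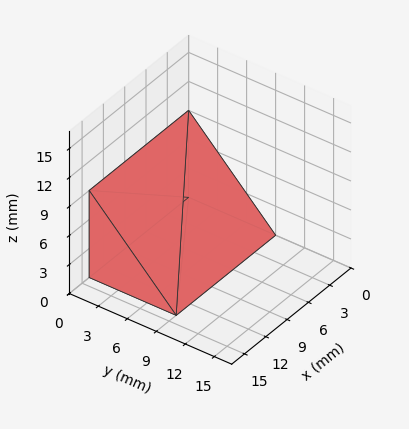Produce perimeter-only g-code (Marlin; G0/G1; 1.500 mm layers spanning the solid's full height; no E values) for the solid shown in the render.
Reading the render: the shape is a wedge (ramp): 14 × 9 mm base, rising to 9 mm along the y=0 edge and sloping linearly to z=0 at y=9 (dimensions read to the nearest mm from the axis ticks). For the g-code, the solid's height is divided into equal slices at the stated Δz and each level perimeter traced with G1 moves after a G0 lift.

; perimeter-only toolpath
G21 ; units = mm
G90 ; absolute positioning
G28 ; home
; layer 1
G0 Z1.500
G0 X0.000 Y0.000
G1 X14.000 Y0.000
G1 X14.000 Y7.500
G1 X0.000 Y7.500
G1 X0.000 Y0.000
; layer 2
G0 Z3.000
G0 X0.000 Y0.000
G1 X14.000 Y0.000
G1 X14.000 Y6.000
G1 X0.000 Y6.000
G1 X0.000 Y0.000
; layer 3
G0 Z4.500
G0 X0.000 Y0.000
G1 X14.000 Y0.000
G1 X14.000 Y4.500
G1 X0.000 Y4.500
G1 X0.000 Y0.000
; layer 4
G0 Z6.000
G0 X0.000 Y0.000
G1 X14.000 Y0.000
G1 X14.000 Y3.000
G1 X0.000 Y3.000
G1 X0.000 Y0.000
; layer 5
G0 Z7.500
G0 X0.000 Y0.000
G1 X14.000 Y0.000
G1 X14.000 Y1.500
G1 X0.000 Y1.500
G1 X0.000 Y0.000
M2 ; end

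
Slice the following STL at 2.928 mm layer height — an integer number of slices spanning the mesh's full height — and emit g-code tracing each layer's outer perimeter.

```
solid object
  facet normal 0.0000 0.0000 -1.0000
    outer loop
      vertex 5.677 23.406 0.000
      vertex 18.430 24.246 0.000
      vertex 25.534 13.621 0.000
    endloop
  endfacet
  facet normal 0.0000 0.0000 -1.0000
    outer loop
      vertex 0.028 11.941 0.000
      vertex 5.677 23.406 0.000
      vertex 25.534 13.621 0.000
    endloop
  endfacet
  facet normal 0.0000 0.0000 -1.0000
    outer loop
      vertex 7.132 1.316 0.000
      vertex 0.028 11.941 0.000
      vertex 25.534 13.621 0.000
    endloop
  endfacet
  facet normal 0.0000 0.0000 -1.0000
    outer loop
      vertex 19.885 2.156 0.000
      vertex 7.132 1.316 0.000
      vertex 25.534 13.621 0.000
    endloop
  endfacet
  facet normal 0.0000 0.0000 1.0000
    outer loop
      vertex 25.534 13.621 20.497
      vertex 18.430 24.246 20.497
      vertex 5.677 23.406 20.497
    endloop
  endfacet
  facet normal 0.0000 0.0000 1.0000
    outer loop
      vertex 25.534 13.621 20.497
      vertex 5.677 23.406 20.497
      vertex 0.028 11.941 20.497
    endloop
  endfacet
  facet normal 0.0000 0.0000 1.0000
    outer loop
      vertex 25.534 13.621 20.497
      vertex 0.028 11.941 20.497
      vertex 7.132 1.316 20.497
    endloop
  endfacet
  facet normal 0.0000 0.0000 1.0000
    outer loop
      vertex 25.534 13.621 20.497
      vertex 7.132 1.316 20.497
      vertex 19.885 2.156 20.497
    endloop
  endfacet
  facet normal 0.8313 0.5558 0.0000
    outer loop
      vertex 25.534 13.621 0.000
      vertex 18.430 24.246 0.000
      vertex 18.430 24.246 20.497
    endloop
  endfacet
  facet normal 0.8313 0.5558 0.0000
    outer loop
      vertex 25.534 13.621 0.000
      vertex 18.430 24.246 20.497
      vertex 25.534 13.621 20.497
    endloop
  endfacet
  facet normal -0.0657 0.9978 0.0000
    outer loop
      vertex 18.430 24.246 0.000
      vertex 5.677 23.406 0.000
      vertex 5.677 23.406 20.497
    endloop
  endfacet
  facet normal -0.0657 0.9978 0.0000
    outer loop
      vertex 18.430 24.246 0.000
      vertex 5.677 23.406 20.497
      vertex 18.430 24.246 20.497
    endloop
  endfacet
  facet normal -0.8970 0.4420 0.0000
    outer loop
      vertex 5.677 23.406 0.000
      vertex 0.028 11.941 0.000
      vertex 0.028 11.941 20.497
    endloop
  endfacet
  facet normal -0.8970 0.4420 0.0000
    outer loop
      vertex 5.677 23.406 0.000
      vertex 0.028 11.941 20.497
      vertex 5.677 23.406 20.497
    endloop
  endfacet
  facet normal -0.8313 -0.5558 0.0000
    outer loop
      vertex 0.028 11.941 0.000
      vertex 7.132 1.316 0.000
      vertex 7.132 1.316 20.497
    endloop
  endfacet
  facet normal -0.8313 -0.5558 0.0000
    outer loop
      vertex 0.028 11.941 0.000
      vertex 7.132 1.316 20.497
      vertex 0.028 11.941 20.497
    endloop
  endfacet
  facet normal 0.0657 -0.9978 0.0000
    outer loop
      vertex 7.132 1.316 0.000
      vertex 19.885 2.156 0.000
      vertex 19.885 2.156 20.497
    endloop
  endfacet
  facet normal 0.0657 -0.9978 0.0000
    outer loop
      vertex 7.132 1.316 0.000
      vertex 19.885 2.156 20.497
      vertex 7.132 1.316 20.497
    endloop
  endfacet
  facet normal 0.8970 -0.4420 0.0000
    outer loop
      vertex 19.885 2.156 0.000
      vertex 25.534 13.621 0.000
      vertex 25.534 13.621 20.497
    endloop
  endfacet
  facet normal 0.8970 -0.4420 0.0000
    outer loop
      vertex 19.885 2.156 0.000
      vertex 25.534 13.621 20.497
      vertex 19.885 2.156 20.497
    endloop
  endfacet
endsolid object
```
; perimeter-only toolpath
G21 ; units = mm
G90 ; absolute positioning
G28 ; home
; layer 1
G0 Z2.928
G0 X25.534 Y13.621
G1 X18.430 Y24.246
G1 X5.677 Y23.406
G1 X0.028 Y11.941
G1 X7.132 Y1.316
G1 X19.885 Y2.156
G1 X25.534 Y13.621
; layer 2
G0 Z5.856
G0 X25.534 Y13.621
G1 X18.430 Y24.246
G1 X5.677 Y23.406
G1 X0.028 Y11.941
G1 X7.132 Y1.316
G1 X19.885 Y2.156
G1 X25.534 Y13.621
; layer 3
G0 Z8.784
G0 X25.534 Y13.621
G1 X18.430 Y24.246
G1 X5.677 Y23.406
G1 X0.028 Y11.941
G1 X7.132 Y1.316
G1 X19.885 Y2.156
G1 X25.534 Y13.621
; layer 4
G0 Z11.713
G0 X25.534 Y13.621
G1 X18.430 Y24.246
G1 X5.677 Y23.406
G1 X0.028 Y11.941
G1 X7.132 Y1.316
G1 X19.885 Y2.156
G1 X25.534 Y13.621
; layer 5
G0 Z14.641
G0 X25.534 Y13.621
G1 X18.430 Y24.246
G1 X5.677 Y23.406
G1 X0.028 Y11.941
G1 X7.132 Y1.316
G1 X19.885 Y2.156
G1 X25.534 Y13.621
; layer 6
G0 Z17.569
G0 X25.534 Y13.621
G1 X18.430 Y24.246
G1 X5.677 Y23.406
G1 X0.028 Y11.941
G1 X7.132 Y1.316
G1 X19.885 Y2.156
G1 X25.534 Y13.621
; layer 7
G0 Z20.497
G0 X25.534 Y13.621
G1 X18.430 Y24.246
G1 X5.677 Y23.406
G1 X0.028 Y11.941
G1 X7.132 Y1.316
G1 X19.885 Y2.156
G1 X25.534 Y13.621
M2 ; end

The solid is a regular 6-sided prism (a cylinder approximated with 6 flat sides), circumscribed radius ≈ 12.8 mm, height ≈ 20.5 mm. Slicing at Δz = 2.928 mm — 7 equal slices spanning the solid's height, so layer i sits at z = i·h/7 — gives 7 non-empty perimeters. Each is a 6-segment closed polygon; G0 lifts to the layer z and rapids to the start vertex, then G1 traces the edges.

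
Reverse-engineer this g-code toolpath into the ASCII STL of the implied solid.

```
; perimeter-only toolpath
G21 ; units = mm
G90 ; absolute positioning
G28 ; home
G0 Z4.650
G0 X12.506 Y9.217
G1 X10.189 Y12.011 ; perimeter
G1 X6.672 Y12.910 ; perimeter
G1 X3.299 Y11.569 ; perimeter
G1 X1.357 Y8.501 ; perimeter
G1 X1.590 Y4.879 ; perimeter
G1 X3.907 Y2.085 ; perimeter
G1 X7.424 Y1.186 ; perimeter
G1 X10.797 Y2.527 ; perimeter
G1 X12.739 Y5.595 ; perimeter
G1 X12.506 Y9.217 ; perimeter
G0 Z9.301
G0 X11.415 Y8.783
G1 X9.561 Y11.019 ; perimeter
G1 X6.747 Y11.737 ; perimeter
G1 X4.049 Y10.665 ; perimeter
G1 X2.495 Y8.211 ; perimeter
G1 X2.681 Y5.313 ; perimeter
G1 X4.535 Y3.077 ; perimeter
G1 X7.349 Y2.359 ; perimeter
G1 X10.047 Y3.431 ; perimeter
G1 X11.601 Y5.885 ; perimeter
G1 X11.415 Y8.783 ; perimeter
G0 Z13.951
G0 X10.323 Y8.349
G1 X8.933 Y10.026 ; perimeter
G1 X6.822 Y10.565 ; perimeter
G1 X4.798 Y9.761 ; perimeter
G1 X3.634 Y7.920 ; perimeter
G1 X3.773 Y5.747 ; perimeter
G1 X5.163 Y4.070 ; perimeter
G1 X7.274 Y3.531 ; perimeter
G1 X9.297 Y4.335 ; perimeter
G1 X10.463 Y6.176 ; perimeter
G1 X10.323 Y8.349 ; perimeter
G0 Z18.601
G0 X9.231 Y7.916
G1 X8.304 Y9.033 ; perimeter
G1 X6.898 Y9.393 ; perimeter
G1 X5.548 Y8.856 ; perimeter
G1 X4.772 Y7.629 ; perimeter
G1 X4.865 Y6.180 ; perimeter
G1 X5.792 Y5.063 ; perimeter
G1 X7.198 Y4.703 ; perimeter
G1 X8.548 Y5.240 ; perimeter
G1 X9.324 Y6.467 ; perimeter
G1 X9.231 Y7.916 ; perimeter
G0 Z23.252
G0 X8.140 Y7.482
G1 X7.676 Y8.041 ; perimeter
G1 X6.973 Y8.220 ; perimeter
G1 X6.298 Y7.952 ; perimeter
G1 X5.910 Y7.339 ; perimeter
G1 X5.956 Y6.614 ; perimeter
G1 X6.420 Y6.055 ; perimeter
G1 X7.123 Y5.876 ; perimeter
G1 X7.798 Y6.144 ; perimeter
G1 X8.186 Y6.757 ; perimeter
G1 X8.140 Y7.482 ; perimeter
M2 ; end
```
solid part
  facet normal 0.0000 0.0000 -1.0000
    outer loop
      vertex 6.597 14.082 0.000
      vertex 10.817 13.004 0.000
      vertex 13.598 9.651 0.000
    endloop
  endfacet
  facet normal 0.0000 0.0000 -1.0000
    outer loop
      vertex 2.549 12.473 0.000
      vertex 6.597 14.082 0.000
      vertex 13.598 9.651 0.000
    endloop
  endfacet
  facet normal 0.0000 0.0000 -1.0000
    outer loop
      vertex 0.219 8.792 0.000
      vertex 2.549 12.473 0.000
      vertex 13.598 9.651 0.000
    endloop
  endfacet
  facet normal 0.0000 0.0000 -1.0000
    outer loop
      vertex 0.498 4.445 0.000
      vertex 0.219 8.792 0.000
      vertex 13.598 9.651 0.000
    endloop
  endfacet
  facet normal 0.0000 0.0000 -1.0000
    outer loop
      vertex 3.279 1.092 0.000
      vertex 0.498 4.445 0.000
      vertex 13.598 9.651 0.000
    endloop
  endfacet
  facet normal 0.0000 0.0000 -1.0000
    outer loop
      vertex 7.499 0.014 0.000
      vertex 3.279 1.092 0.000
      vertex 13.598 9.651 0.000
    endloop
  endfacet
  facet normal 0.0000 0.0000 -1.0000
    outer loop
      vertex 11.547 1.623 0.000
      vertex 7.499 0.014 0.000
      vertex 13.598 9.651 0.000
    endloop
  endfacet
  facet normal 0.0000 0.0000 -1.0000
    outer loop
      vertex 13.877 5.304 0.000
      vertex 11.547 1.623 0.000
      vertex 13.598 9.651 0.000
    endloop
  endfacet
  facet normal 0.7484 0.6207 0.2336
    outer loop
      vertex 13.598 9.651 0.000
      vertex 10.817 13.004 0.000
      vertex 7.048 7.048 27.902
    endloop
  endfacet
  facet normal 0.2407 0.9421 0.2336
    outer loop
      vertex 10.817 13.004 0.000
      vertex 6.597 14.082 0.000
      vertex 7.048 7.048 27.902
    endloop
  endfacet
  facet normal -0.3592 0.9036 0.2336
    outer loop
      vertex 6.597 14.082 0.000
      vertex 2.549 12.473 0.000
      vertex 7.048 7.048 27.902
    endloop
  endfacet
  facet normal -0.8216 0.5200 0.2336
    outer loop
      vertex 2.549 12.473 0.000
      vertex 0.219 8.792 0.000
      vertex 7.048 7.048 27.902
    endloop
  endfacet
  facet normal -0.9703 -0.0623 0.2336
    outer loop
      vertex 0.219 8.792 0.000
      vertex 0.498 4.445 0.000
      vertex 7.048 7.048 27.902
    endloop
  endfacet
  facet normal -0.7484 -0.6207 0.2336
    outer loop
      vertex 0.498 4.445 0.000
      vertex 3.279 1.092 0.000
      vertex 7.048 7.048 27.902
    endloop
  endfacet
  facet normal -0.2407 -0.9421 0.2336
    outer loop
      vertex 3.279 1.092 0.000
      vertex 7.499 0.014 0.000
      vertex 7.048 7.048 27.902
    endloop
  endfacet
  facet normal 0.3592 -0.9036 0.2336
    outer loop
      vertex 7.499 0.014 0.000
      vertex 11.547 1.623 0.000
      vertex 7.048 7.048 27.902
    endloop
  endfacet
  facet normal 0.8216 -0.5200 0.2336
    outer loop
      vertex 11.547 1.623 0.000
      vertex 13.877 5.304 0.000
      vertex 7.048 7.048 27.902
    endloop
  endfacet
  facet normal 0.9703 0.0623 0.2336
    outer loop
      vertex 13.877 5.304 0.000
      vertex 13.598 9.651 0.000
      vertex 7.048 7.048 27.902
    endloop
  endfacet
endsolid part

The G0 Z moves step by Δz≈4.650 mm. The G1 loops shrink linearly with z, so the solid tapers from its base footprint up to z≈27.9. Closing with a flat bottom cap and the tapered top and triangulating gives 18 facets — a regular 10-sided pyramid, base circumscribed radius ≈ 7.05 mm, apex at z ≈ 27.9 mm.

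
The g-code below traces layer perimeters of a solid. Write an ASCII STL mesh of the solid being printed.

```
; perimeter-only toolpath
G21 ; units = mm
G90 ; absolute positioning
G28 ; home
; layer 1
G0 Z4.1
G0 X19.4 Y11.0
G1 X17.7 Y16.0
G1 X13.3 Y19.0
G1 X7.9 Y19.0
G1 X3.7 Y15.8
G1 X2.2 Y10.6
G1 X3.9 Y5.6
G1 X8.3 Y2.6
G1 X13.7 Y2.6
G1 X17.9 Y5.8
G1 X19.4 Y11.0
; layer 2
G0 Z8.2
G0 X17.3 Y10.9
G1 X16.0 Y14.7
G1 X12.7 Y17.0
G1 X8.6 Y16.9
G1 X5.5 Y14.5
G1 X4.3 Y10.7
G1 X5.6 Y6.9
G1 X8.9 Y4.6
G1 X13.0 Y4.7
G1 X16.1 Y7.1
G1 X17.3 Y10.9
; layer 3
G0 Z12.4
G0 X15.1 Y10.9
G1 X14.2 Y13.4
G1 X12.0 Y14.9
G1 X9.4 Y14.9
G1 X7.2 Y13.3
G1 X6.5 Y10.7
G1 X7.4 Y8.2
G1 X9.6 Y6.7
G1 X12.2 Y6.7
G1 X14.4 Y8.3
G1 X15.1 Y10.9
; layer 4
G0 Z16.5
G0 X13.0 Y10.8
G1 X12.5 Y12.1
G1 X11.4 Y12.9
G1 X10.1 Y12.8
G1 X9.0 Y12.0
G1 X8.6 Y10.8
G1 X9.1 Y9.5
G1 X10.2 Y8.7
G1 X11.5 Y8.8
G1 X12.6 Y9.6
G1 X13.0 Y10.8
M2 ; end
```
solid part
  facet normal 0.0000 0.0000 -1.0000
    outer loop
      vertex 13.9 21.1 0.0
      vertex 19.4 17.3 0.0
      vertex 21.6 11.0 0.0
    endloop
  endfacet
  facet normal 0.0000 0.0000 -1.0000
    outer loop
      vertex 7.2 21.0 0.0
      vertex 13.9 21.1 0.0
      vertex 21.6 11.0 0.0
    endloop
  endfacet
  facet normal 0.0000 0.0000 -1.0000
    outer loop
      vertex 1.9 17.0 0.0
      vertex 7.2 21.0 0.0
      vertex 21.6 11.0 0.0
    endloop
  endfacet
  facet normal 0.0000 0.0000 -1.0000
    outer loop
      vertex 0.0 10.6 0.0
      vertex 1.9 17.0 0.0
      vertex 21.6 11.0 0.0
    endloop
  endfacet
  facet normal 0.0000 0.0000 -1.0000
    outer loop
      vertex 2.2 4.3 0.0
      vertex 0.0 10.6 0.0
      vertex 21.6 11.0 0.0
    endloop
  endfacet
  facet normal 0.0000 0.0000 -1.0000
    outer loop
      vertex 7.7 0.5 0.0
      vertex 2.2 4.3 0.0
      vertex 21.6 11.0 0.0
    endloop
  endfacet
  facet normal 0.0000 0.0000 -1.0000
    outer loop
      vertex 14.4 0.6 0.0
      vertex 7.7 0.5 0.0
      vertex 21.6 11.0 0.0
    endloop
  endfacet
  facet normal 0.0000 0.0000 -1.0000
    outer loop
      vertex 19.7 4.6 0.0
      vertex 14.4 0.6 0.0
      vertex 21.6 11.0 0.0
    endloop
  endfacet
  facet normal 0.8450 0.2951 0.4459
    outer loop
      vertex 21.6 11.0 0.0
      vertex 19.4 17.3 0.0
      vertex 10.8 10.8 20.6
    endloop
  endfacet
  facet normal 0.5090 0.7368 0.4450
    outer loop
      vertex 19.4 17.3 0.0
      vertex 13.9 21.1 0.0
      vertex 10.8 10.8 20.6
    endloop
  endfacet
  facet normal -0.0134 0.8952 0.4456
    outer loop
      vertex 13.9 21.1 0.0
      vertex 7.2 21.0 0.0
      vertex 10.8 10.8 20.6
    endloop
  endfacet
  facet normal -0.5387 0.7138 0.4476
    outer loop
      vertex 7.2 21.0 0.0
      vertex 1.9 17.0 0.0
      vertex 10.8 10.8 20.6
    endloop
  endfacet
  facet normal -0.8575 0.2546 0.4471
    outer loop
      vertex 1.9 17.0 0.0
      vertex 0.0 10.6 0.0
      vertex 10.8 10.8 20.6
    endloop
  endfacet
  facet normal -0.8450 -0.2951 0.4459
    outer loop
      vertex 0.0 10.6 0.0
      vertex 2.2 4.3 0.0
      vertex 10.8 10.8 20.6
    endloop
  endfacet
  facet normal -0.5090 -0.7368 0.4450
    outer loop
      vertex 2.2 4.3 0.0
      vertex 7.7 0.5 0.0
      vertex 10.8 10.8 20.6
    endloop
  endfacet
  facet normal 0.0134 -0.8952 0.4456
    outer loop
      vertex 7.7 0.5 0.0
      vertex 14.4 0.6 0.0
      vertex 10.8 10.8 20.6
    endloop
  endfacet
  facet normal 0.5387 -0.7138 0.4476
    outer loop
      vertex 14.4 0.6 0.0
      vertex 19.7 4.6 0.0
      vertex 10.8 10.8 20.6
    endloop
  endfacet
  facet normal 0.8575 -0.2546 0.4471
    outer loop
      vertex 19.7 4.6 0.0
      vertex 21.6 11.0 0.0
      vertex 10.8 10.8 20.6
    endloop
  endfacet
endsolid part

The G0 Z moves step by Δz≈4.1 mm. The G1 loops shrink linearly with z, so the solid tapers from its base footprint up to z≈20.6. Closing with a flat bottom cap and the tapered top and triangulating gives 18 facets — a regular 10-sided pyramid, base circumscribed radius ≈ 10.8 mm, apex at z ≈ 20.6 mm.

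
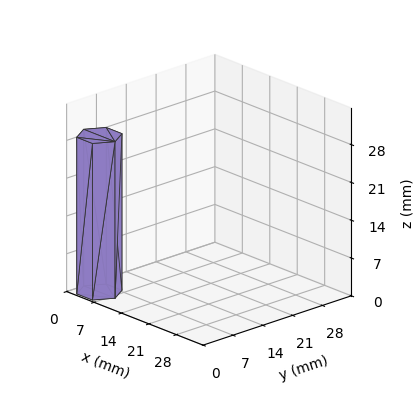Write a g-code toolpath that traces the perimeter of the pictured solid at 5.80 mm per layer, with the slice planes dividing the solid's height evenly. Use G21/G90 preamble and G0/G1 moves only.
Reading the render: the shape is a regular 6-sided prism (a cylinder approximated with 6 flat sides), circumscribed radius ≈ 4 mm, height ≈ 29 mm (dimensions read to the nearest mm from the axis ticks). For the g-code, the solid's height is divided into equal slices at the stated Δz and each level perimeter traced with G1 moves after a G0 lift.

; perimeter-only toolpath
G21 ; units = mm
G90 ; absolute positioning
G28 ; home
; layer 1
G0 Z5.80
G0 X8.00 Y4.00
G1 X6.00 Y7.46
G1 X2.00 Y7.46
G1 X0.00 Y4.00
G1 X2.00 Y0.54
G1 X6.00 Y0.54
G1 X8.00 Y4.00
; layer 2
G0 Z11.60
G0 X8.00 Y4.00
G1 X6.00 Y7.46
G1 X2.00 Y7.46
G1 X0.00 Y4.00
G1 X2.00 Y0.54
G1 X6.00 Y0.54
G1 X8.00 Y4.00
; layer 3
G0 Z17.40
G0 X8.00 Y4.00
G1 X6.00 Y7.46
G1 X2.00 Y7.46
G1 X0.00 Y4.00
G1 X2.00 Y0.54
G1 X6.00 Y0.54
G1 X8.00 Y4.00
; layer 4
G0 Z23.20
G0 X8.00 Y4.00
G1 X6.00 Y7.46
G1 X2.00 Y7.46
G1 X0.00 Y4.00
G1 X2.00 Y0.54
G1 X6.00 Y0.54
G1 X8.00 Y4.00
; layer 5
G0 Z29.00
G0 X8.00 Y4.00
G1 X6.00 Y7.46
G1 X2.00 Y7.46
G1 X0.00 Y4.00
G1 X2.00 Y0.54
G1 X6.00 Y0.54
G1 X8.00 Y4.00
M2 ; end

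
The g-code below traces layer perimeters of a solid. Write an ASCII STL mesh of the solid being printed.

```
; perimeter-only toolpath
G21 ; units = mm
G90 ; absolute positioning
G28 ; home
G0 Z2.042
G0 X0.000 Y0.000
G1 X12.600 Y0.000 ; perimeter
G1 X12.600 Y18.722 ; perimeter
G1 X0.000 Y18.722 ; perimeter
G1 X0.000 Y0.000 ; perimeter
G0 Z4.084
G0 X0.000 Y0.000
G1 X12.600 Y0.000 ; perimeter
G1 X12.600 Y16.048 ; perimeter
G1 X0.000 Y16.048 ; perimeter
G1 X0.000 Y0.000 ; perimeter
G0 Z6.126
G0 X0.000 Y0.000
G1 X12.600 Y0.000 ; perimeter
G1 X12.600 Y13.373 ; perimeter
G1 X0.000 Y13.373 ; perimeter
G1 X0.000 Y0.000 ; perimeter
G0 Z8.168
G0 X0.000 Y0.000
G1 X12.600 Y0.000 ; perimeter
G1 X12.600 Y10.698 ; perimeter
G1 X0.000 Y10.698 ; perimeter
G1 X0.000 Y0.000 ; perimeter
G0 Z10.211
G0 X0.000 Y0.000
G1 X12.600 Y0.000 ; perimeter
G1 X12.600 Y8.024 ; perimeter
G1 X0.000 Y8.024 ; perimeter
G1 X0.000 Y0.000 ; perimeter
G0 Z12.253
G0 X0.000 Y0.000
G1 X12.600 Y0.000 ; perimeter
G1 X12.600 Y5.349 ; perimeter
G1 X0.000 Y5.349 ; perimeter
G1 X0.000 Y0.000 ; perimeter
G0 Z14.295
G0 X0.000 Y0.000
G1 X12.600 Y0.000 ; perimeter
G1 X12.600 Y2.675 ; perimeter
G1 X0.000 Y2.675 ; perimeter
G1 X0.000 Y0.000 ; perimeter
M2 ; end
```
solid part
  facet normal 0.0000 0.0000 -1.0000
    outer loop
      vertex 12.600 21.397 0.000
      vertex 12.600 0.000 0.000
      vertex 0.000 0.000 0.000
    endloop
  endfacet
  facet normal 0.0000 0.0000 -1.0000
    outer loop
      vertex 0.000 21.397 0.000
      vertex 12.600 21.397 0.000
      vertex 0.000 0.000 0.000
    endloop
  endfacet
  facet normal 0.0000 -1.0000 0.0000
    outer loop
      vertex 0.000 0.000 0.000
      vertex 12.600 0.000 0.000
      vertex 12.600 0.000 16.337
    endloop
  endfacet
  facet normal 0.0000 -1.0000 0.0000
    outer loop
      vertex 0.000 0.000 0.000
      vertex 12.600 0.000 16.337
      vertex 0.000 0.000 16.337
    endloop
  endfacet
  facet normal 0.0000 0.6069 0.7948
    outer loop
      vertex 0.000 0.000 16.337
      vertex 12.600 0.000 16.337
      vertex 12.600 21.397 0.000
    endloop
  endfacet
  facet normal 0.0000 0.6069 0.7948
    outer loop
      vertex 0.000 0.000 16.337
      vertex 12.600 21.397 0.000
      vertex 0.000 21.397 0.000
    endloop
  endfacet
  facet normal -1.0000 0.0000 0.0000
    outer loop
      vertex 0.000 0.000 16.337
      vertex 0.000 21.397 0.000
      vertex 0.000 0.000 0.000
    endloop
  endfacet
  facet normal 1.0000 0.0000 0.0000
    outer loop
      vertex 12.600 0.000 0.000
      vertex 12.600 21.397 0.000
      vertex 12.600 0.000 16.337
    endloop
  endfacet
endsolid part

The G0 Z moves step by Δz≈2.042 mm. The G1 loops shrink linearly with z, so the solid tapers from its base footprint up to z≈16.3. Closing with a flat bottom cap and the tapered top and triangulating gives 8 facets — a wedge (ramp): 12.6 × 21.4 mm base, rising to 16.3 mm along the y=0 edge and sloping linearly to z=0 at y=21.4.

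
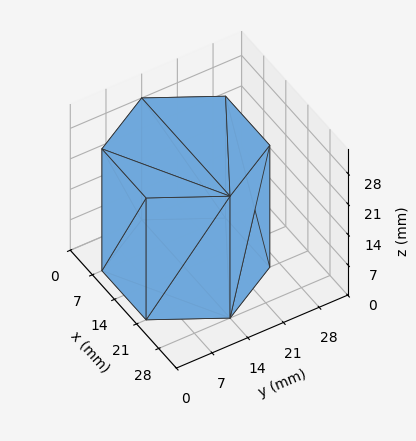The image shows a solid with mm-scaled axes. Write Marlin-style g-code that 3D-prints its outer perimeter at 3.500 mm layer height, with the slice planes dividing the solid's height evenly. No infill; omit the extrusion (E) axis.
Reading the render: the shape is a regular 6-sided prism (a cylinder approximated with 6 flat sides), circumscribed radius ≈ 14 mm, height ≈ 28 mm (dimensions read to the nearest mm from the axis ticks). For the g-code, the solid's height is divided into equal slices at the stated Δz and each level perimeter traced with G1 moves after a G0 lift.

; perimeter-only toolpath
G21 ; units = mm
G90 ; absolute positioning
G28 ; home
; layer 1
G0 Z3.500
G0 X28.000 Y14.000
G1 X21.000 Y26.124
G1 X7.000 Y26.124
G1 X0.000 Y14.000
G1 X7.000 Y1.876
G1 X21.000 Y1.876
G1 X28.000 Y14.000
; layer 2
G0 Z7.000
G0 X28.000 Y14.000
G1 X21.000 Y26.124
G1 X7.000 Y26.124
G1 X0.000 Y14.000
G1 X7.000 Y1.876
G1 X21.000 Y1.876
G1 X28.000 Y14.000
; layer 3
G0 Z10.500
G0 X28.000 Y14.000
G1 X21.000 Y26.124
G1 X7.000 Y26.124
G1 X0.000 Y14.000
G1 X7.000 Y1.876
G1 X21.000 Y1.876
G1 X28.000 Y14.000
; layer 4
G0 Z14.000
G0 X28.000 Y14.000
G1 X21.000 Y26.124
G1 X7.000 Y26.124
G1 X0.000 Y14.000
G1 X7.000 Y1.876
G1 X21.000 Y1.876
G1 X28.000 Y14.000
; layer 5
G0 Z17.500
G0 X28.000 Y14.000
G1 X21.000 Y26.124
G1 X7.000 Y26.124
G1 X0.000 Y14.000
G1 X7.000 Y1.876
G1 X21.000 Y1.876
G1 X28.000 Y14.000
; layer 6
G0 Z21.000
G0 X28.000 Y14.000
G1 X21.000 Y26.124
G1 X7.000 Y26.124
G1 X0.000 Y14.000
G1 X7.000 Y1.876
G1 X21.000 Y1.876
G1 X28.000 Y14.000
; layer 7
G0 Z24.500
G0 X28.000 Y14.000
G1 X21.000 Y26.124
G1 X7.000 Y26.124
G1 X0.000 Y14.000
G1 X7.000 Y1.876
G1 X21.000 Y1.876
G1 X28.000 Y14.000
; layer 8
G0 Z28.000
G0 X28.000 Y14.000
G1 X21.000 Y26.124
G1 X7.000 Y26.124
G1 X0.000 Y14.000
G1 X7.000 Y1.876
G1 X21.000 Y1.876
G1 X28.000 Y14.000
M2 ; end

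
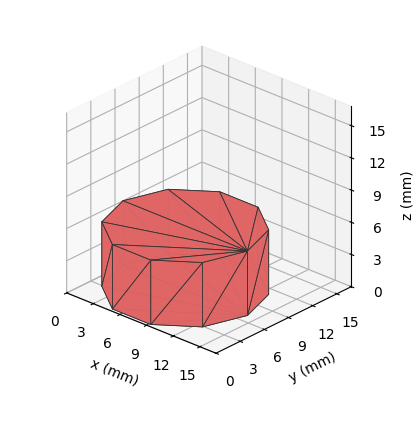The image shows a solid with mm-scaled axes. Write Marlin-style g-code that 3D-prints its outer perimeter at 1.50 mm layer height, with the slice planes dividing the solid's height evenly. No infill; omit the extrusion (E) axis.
Reading the render: the shape is a regular 10-sided prism (a cylinder approximated with 10 flat sides), circumscribed radius ≈ 7 mm, height ≈ 6 mm (dimensions read to the nearest mm from the axis ticks). For the g-code, the solid's height is divided into equal slices at the stated Δz and each level perimeter traced with G1 moves after a G0 lift.

; perimeter-only toolpath
G21 ; units = mm
G90 ; absolute positioning
G28 ; home
; layer 1
G0 Z1.50
G0 X14.00 Y7.00
G1 X12.66 Y11.11
G1 X9.16 Y13.66
G1 X4.84 Y13.66
G1 X1.34 Y11.11
G1 X0.00 Y7.00
G1 X1.34 Y2.89
G1 X4.84 Y0.34
G1 X9.16 Y0.34
G1 X12.66 Y2.89
G1 X14.00 Y7.00
; layer 2
G0 Z3.00
G0 X14.00 Y7.00
G1 X12.66 Y11.11
G1 X9.16 Y13.66
G1 X4.84 Y13.66
G1 X1.34 Y11.11
G1 X0.00 Y7.00
G1 X1.34 Y2.89
G1 X4.84 Y0.34
G1 X9.16 Y0.34
G1 X12.66 Y2.89
G1 X14.00 Y7.00
; layer 3
G0 Z4.50
G0 X14.00 Y7.00
G1 X12.66 Y11.11
G1 X9.16 Y13.66
G1 X4.84 Y13.66
G1 X1.34 Y11.11
G1 X0.00 Y7.00
G1 X1.34 Y2.89
G1 X4.84 Y0.34
G1 X9.16 Y0.34
G1 X12.66 Y2.89
G1 X14.00 Y7.00
; layer 4
G0 Z6.00
G0 X14.00 Y7.00
G1 X12.66 Y11.11
G1 X9.16 Y13.66
G1 X4.84 Y13.66
G1 X1.34 Y11.11
G1 X0.00 Y7.00
G1 X1.34 Y2.89
G1 X4.84 Y0.34
G1 X9.16 Y0.34
G1 X12.66 Y2.89
G1 X14.00 Y7.00
M2 ; end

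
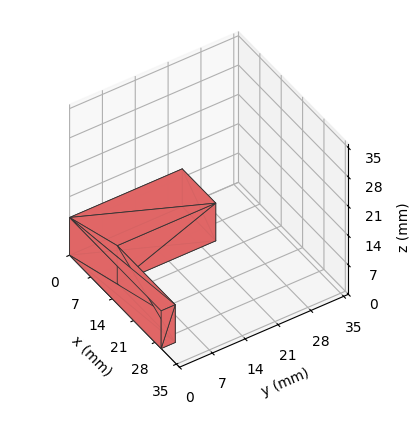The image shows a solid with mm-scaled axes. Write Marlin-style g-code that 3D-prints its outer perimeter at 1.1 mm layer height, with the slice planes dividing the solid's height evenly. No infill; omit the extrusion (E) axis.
Reading the render: the shape is an L-shaped prism: outer 30 × 24 mm, arm thicknesses ≈ 3 mm (horizontal) and 11 mm (vertical), extruded 9 mm in z (dimensions read to the nearest mm from the axis ticks). For the g-code, the solid's height is divided into equal slices at the stated Δz and each level perimeter traced with G1 moves after a G0 lift.

; perimeter-only toolpath
G21 ; units = mm
G90 ; absolute positioning
G28 ; home
; layer 1
G0 Z1.1
G0 X0.0 Y0.0
G1 X30.0 Y0.0
G1 X30.0 Y3.0
G1 X11.0 Y3.0
G1 X11.0 Y24.0
G1 X0.0 Y24.0
G1 X0.0 Y0.0
; layer 2
G0 Z2.2
G0 X0.0 Y0.0
G1 X30.0 Y0.0
G1 X30.0 Y3.0
G1 X11.0 Y3.0
G1 X11.0 Y24.0
G1 X0.0 Y24.0
G1 X0.0 Y0.0
; layer 3
G0 Z3.4
G0 X0.0 Y0.0
G1 X30.0 Y0.0
G1 X30.0 Y3.0
G1 X11.0 Y3.0
G1 X11.0 Y24.0
G1 X0.0 Y24.0
G1 X0.0 Y0.0
; layer 4
G0 Z4.5
G0 X0.0 Y0.0
G1 X30.0 Y0.0
G1 X30.0 Y3.0
G1 X11.0 Y3.0
G1 X11.0 Y24.0
G1 X0.0 Y24.0
G1 X0.0 Y0.0
; layer 5
G0 Z5.6
G0 X0.0 Y0.0
G1 X30.0 Y0.0
G1 X30.0 Y3.0
G1 X11.0 Y3.0
G1 X11.0 Y24.0
G1 X0.0 Y24.0
G1 X0.0 Y0.0
; layer 6
G0 Z6.8
G0 X0.0 Y0.0
G1 X30.0 Y0.0
G1 X30.0 Y3.0
G1 X11.0 Y3.0
G1 X11.0 Y24.0
G1 X0.0 Y24.0
G1 X0.0 Y0.0
; layer 7
G0 Z7.9
G0 X0.0 Y0.0
G1 X30.0 Y0.0
G1 X30.0 Y3.0
G1 X11.0 Y3.0
G1 X11.0 Y24.0
G1 X0.0 Y24.0
G1 X0.0 Y0.0
; layer 8
G0 Z9.0
G0 X0.0 Y0.0
G1 X30.0 Y0.0
G1 X30.0 Y3.0
G1 X11.0 Y3.0
G1 X11.0 Y24.0
G1 X0.0 Y24.0
G1 X0.0 Y0.0
M2 ; end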